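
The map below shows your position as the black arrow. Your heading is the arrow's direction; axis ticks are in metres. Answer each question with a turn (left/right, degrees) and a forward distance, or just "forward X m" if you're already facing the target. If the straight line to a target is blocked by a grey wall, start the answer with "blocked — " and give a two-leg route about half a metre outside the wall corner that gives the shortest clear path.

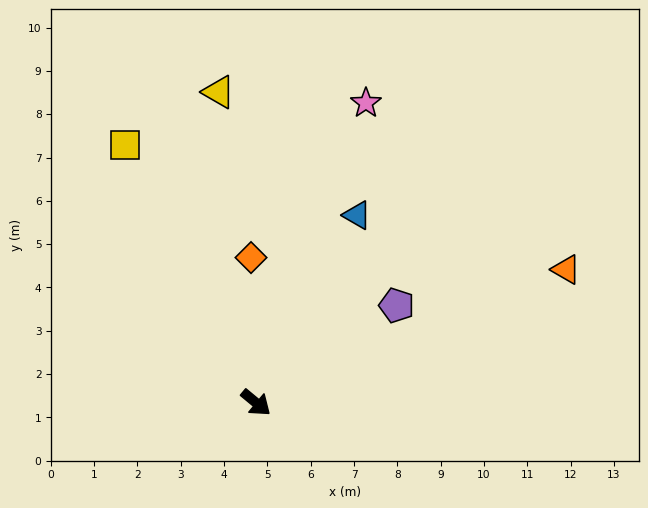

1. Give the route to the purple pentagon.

turn left 74°, forward 3.9 m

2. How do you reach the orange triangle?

turn left 63°, forward 7.8 m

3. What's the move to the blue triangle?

turn left 101°, forward 4.9 m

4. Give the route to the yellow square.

turn left 157°, forward 6.7 m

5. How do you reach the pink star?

turn left 109°, forward 7.4 m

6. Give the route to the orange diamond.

turn left 132°, forward 3.4 m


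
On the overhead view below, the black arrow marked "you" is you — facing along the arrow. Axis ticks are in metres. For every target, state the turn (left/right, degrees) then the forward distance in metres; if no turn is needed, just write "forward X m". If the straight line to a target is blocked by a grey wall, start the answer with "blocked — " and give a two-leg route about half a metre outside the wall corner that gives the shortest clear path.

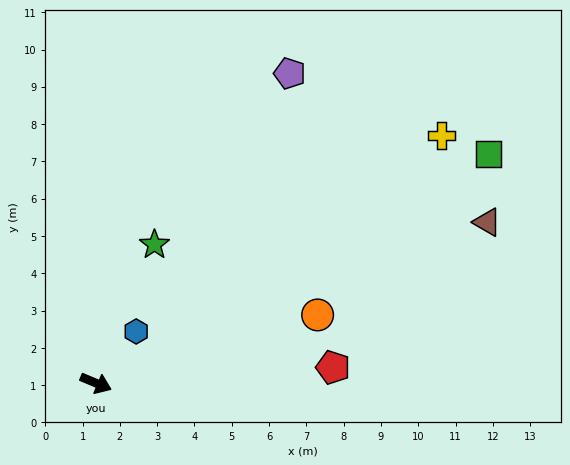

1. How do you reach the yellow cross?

turn left 58°, forward 11.4 m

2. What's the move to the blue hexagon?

turn left 75°, forward 1.8 m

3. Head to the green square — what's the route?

turn left 53°, forward 12.2 m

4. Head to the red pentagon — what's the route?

turn left 27°, forward 6.4 m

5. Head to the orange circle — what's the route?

turn left 40°, forward 6.2 m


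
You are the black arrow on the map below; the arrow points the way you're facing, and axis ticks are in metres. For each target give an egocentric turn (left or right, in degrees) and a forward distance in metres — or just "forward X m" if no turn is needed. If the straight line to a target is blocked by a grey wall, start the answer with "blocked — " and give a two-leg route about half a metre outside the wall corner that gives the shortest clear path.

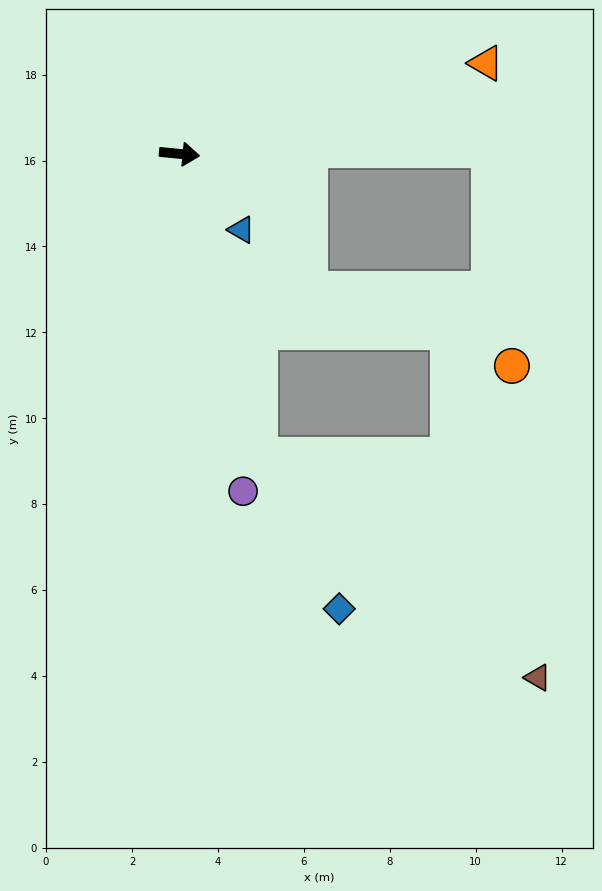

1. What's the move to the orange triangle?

turn left 22°, forward 7.4 m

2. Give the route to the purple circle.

turn right 74°, forward 8.0 m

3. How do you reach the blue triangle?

turn right 45°, forward 2.3 m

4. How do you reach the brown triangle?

blocked — turn right 69°, forward 7.3 m, then turn left 36°, forward 8.3 m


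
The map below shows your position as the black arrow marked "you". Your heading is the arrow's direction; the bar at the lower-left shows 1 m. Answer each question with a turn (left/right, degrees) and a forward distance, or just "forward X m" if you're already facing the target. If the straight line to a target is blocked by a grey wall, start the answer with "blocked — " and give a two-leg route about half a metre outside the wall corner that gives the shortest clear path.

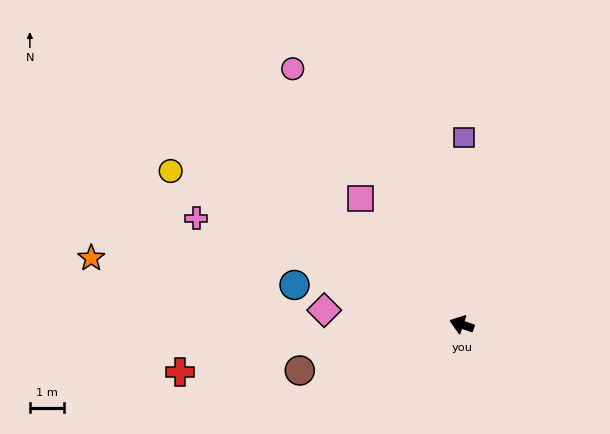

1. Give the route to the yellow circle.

turn right 9°, forward 9.5 m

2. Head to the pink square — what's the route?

turn right 32°, forward 4.7 m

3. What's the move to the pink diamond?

turn left 13°, forward 4.0 m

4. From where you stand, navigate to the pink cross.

turn right 3°, forward 8.3 m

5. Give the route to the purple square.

turn right 72°, forward 5.4 m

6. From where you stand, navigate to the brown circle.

turn left 35°, forward 4.9 m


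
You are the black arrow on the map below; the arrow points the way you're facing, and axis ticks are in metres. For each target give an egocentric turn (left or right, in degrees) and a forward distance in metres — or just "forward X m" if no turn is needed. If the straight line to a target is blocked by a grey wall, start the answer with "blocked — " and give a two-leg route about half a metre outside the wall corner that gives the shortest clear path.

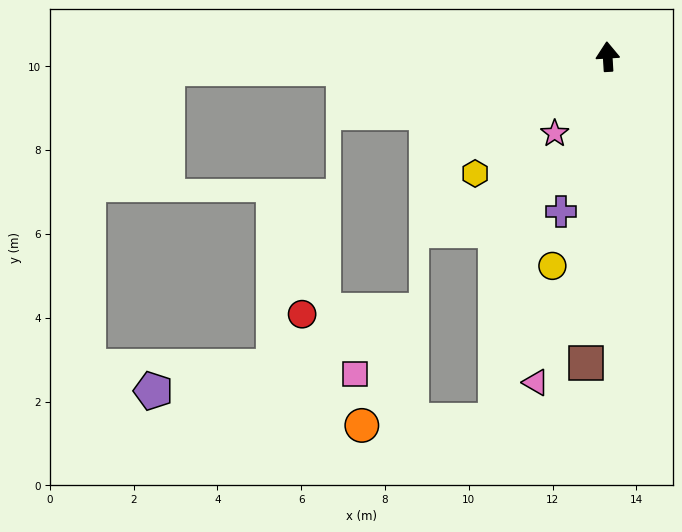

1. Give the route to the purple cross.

turn left 160°, forward 3.9 m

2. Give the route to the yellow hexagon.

turn left 128°, forward 4.2 m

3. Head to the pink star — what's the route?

turn left 142°, forward 2.2 m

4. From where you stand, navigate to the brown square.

turn left 173°, forward 7.3 m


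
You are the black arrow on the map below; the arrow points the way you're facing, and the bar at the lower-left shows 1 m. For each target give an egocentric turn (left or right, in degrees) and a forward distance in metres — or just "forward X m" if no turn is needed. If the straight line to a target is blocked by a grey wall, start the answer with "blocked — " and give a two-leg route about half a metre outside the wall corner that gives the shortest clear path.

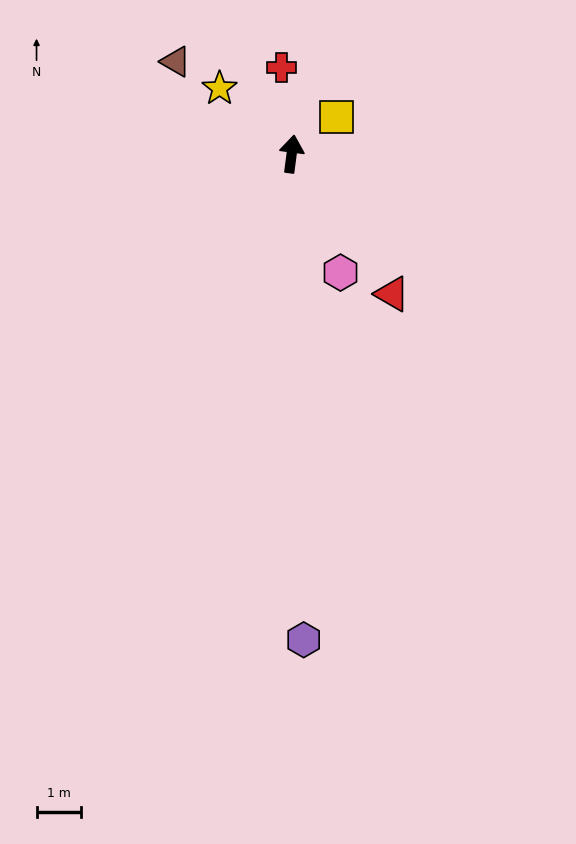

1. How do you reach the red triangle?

turn right 137°, forward 3.9 m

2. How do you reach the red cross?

turn left 14°, forward 2.0 m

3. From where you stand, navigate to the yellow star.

turn left 55°, forward 2.2 m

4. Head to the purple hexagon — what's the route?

turn right 171°, forward 10.9 m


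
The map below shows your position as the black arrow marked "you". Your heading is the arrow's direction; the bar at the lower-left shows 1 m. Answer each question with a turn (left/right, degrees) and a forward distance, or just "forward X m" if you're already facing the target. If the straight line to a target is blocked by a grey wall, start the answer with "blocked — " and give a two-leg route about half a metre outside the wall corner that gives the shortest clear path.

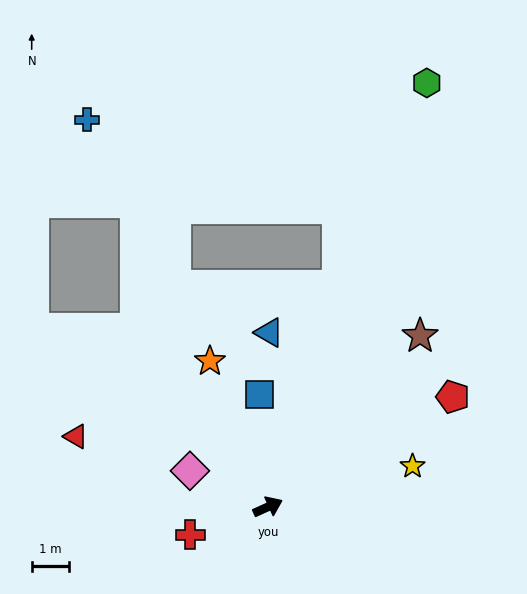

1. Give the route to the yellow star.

turn right 9°, forward 4.0 m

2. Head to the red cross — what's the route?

turn left 176°, forward 2.2 m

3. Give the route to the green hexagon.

turn left 45°, forward 12.2 m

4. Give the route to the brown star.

turn left 24°, forward 6.1 m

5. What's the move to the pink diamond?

turn left 131°, forward 2.3 m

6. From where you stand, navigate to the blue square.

turn left 70°, forward 3.0 m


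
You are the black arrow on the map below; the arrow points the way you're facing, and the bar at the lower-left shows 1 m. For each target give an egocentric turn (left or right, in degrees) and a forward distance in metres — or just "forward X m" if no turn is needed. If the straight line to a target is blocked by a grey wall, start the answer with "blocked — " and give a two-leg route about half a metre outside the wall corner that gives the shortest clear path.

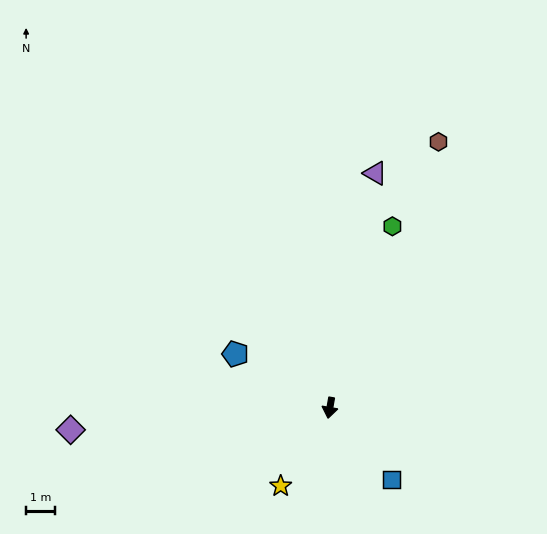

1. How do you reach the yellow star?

turn right 22°, forward 3.2 m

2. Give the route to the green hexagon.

turn left 171°, forward 6.7 m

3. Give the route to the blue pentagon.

turn right 110°, forward 3.8 m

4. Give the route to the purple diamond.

turn right 75°, forward 9.1 m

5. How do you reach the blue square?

turn left 50°, forward 3.3 m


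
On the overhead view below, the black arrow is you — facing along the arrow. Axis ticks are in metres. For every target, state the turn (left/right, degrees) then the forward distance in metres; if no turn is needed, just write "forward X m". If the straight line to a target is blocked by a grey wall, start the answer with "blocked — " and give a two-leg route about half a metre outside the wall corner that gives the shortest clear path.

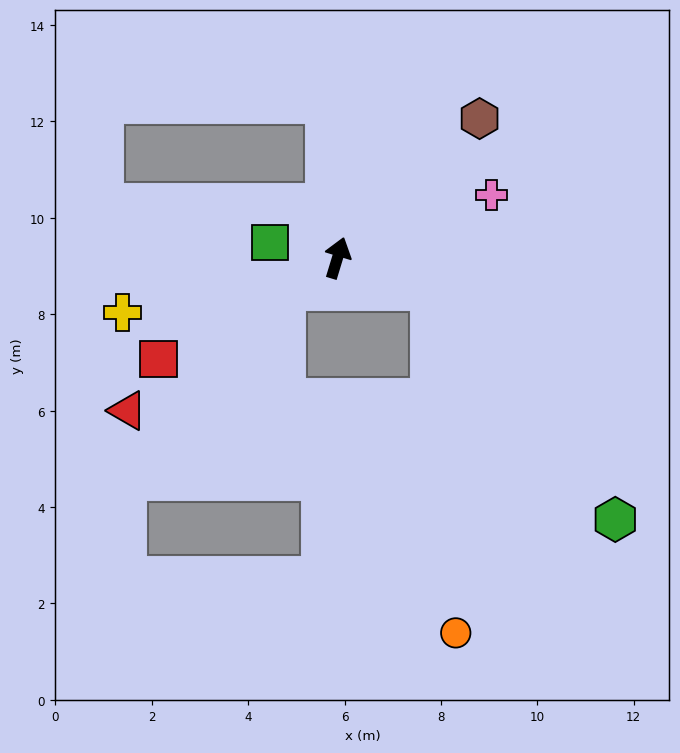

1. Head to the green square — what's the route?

turn left 94°, forward 1.4 m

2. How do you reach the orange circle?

blocked — turn right 92°, forward 2.1 m, then turn right 67°, forward 7.1 m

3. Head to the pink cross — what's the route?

turn right 51°, forward 3.5 m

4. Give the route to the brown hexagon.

turn right 29°, forward 4.1 m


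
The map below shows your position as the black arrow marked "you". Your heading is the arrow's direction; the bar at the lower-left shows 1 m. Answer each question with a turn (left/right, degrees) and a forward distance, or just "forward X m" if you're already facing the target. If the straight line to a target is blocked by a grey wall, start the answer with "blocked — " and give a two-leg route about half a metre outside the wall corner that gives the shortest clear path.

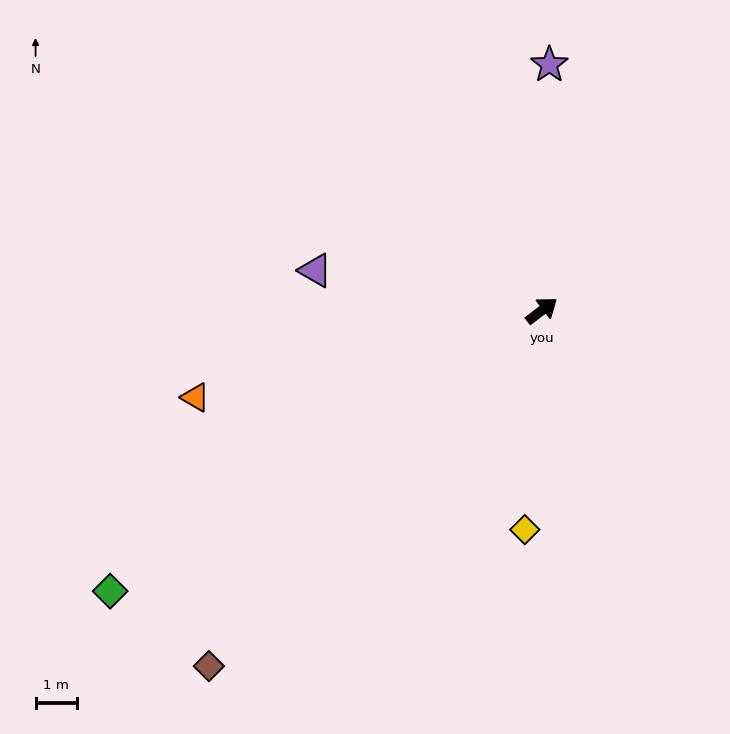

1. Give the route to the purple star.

turn left 51°, forward 5.9 m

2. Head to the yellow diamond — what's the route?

turn right 132°, forward 5.3 m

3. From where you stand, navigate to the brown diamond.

turn right 170°, forward 11.7 m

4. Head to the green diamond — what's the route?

turn left 176°, forward 12.4 m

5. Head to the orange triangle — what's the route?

turn left 157°, forward 8.6 m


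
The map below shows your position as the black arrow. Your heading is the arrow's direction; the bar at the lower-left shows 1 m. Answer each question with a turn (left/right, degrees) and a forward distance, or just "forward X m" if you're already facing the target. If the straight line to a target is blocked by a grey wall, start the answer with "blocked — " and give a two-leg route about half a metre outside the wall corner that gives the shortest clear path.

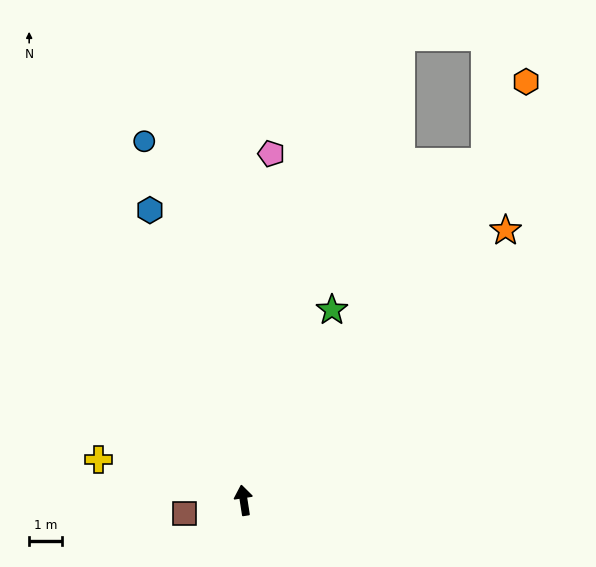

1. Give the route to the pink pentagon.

turn right 13°, forward 10.7 m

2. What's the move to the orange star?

turn right 53°, forward 11.6 m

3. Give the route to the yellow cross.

turn left 66°, forward 4.6 m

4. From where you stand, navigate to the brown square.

turn left 94°, forward 1.9 m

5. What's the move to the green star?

turn right 34°, forward 6.5 m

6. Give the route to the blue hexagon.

turn left 9°, forward 9.4 m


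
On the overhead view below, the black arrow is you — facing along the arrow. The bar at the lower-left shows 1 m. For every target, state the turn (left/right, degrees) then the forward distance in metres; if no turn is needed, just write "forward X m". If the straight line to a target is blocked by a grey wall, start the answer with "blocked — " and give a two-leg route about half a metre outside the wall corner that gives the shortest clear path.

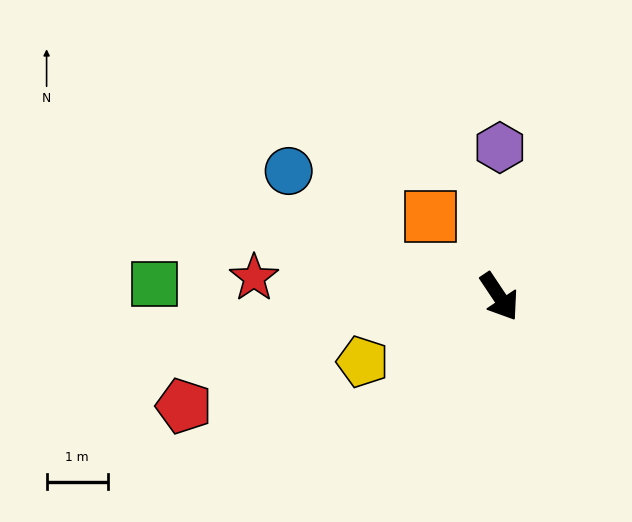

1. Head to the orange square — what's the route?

turn right 173°, forward 1.7 m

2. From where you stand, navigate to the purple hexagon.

turn left 146°, forward 2.4 m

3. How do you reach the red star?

turn right 128°, forward 4.0 m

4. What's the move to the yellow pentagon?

turn right 98°, forward 2.5 m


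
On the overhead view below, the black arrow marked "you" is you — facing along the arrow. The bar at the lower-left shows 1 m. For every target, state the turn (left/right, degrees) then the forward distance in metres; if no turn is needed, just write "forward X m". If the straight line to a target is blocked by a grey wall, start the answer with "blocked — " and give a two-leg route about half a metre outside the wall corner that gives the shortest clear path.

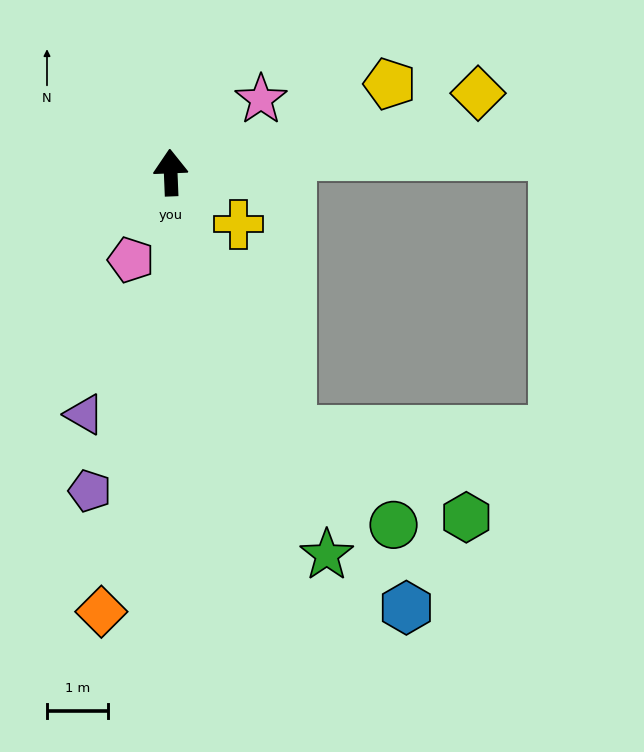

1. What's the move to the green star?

turn right 160°, forward 6.8 m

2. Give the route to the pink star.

turn right 53°, forward 1.9 m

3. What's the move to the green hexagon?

blocked — turn right 157°, forward 4.7 m, then turn left 39°, forward 3.2 m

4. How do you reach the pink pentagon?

turn left 153°, forward 1.6 m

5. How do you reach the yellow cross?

turn right 129°, forward 1.4 m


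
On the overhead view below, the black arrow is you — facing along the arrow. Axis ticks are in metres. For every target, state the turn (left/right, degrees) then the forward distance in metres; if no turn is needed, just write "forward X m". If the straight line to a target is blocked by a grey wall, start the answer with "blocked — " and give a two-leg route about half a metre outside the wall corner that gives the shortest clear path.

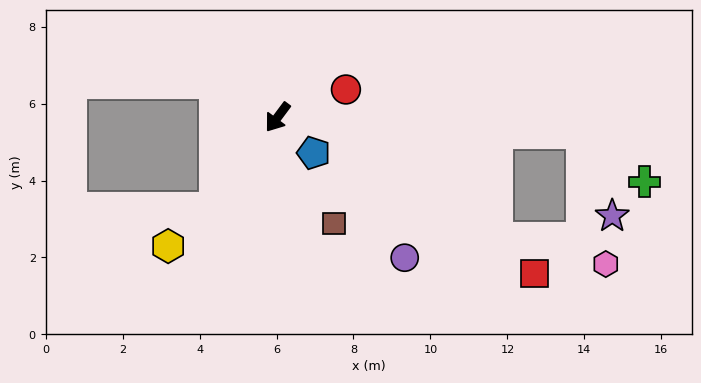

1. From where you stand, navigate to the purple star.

blocked — turn left 124°, forward 7.9 m, then turn right 68°, forward 2.3 m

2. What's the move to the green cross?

blocked — turn left 124°, forward 7.9 m, then turn right 36°, forward 2.1 m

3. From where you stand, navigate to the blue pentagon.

turn left 82°, forward 1.3 m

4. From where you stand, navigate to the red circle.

turn left 149°, forward 1.9 m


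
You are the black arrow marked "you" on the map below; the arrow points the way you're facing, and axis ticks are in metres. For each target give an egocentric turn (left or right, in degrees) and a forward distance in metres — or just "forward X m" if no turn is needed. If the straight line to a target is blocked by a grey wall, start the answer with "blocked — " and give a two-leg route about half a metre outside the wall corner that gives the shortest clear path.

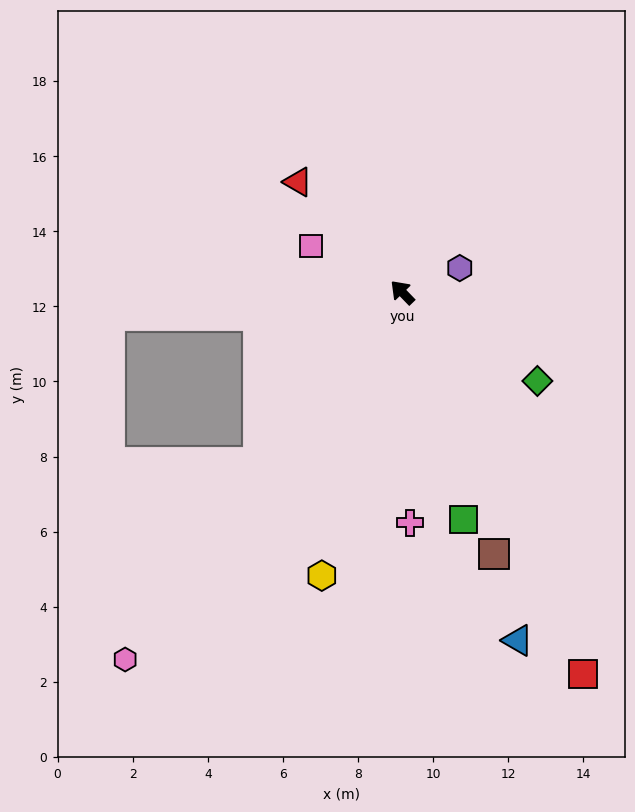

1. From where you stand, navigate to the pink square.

turn left 19°, forward 2.7 m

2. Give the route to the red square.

turn left 161°, forward 11.2 m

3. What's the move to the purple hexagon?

turn right 111°, forward 1.7 m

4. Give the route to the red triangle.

forward 4.0 m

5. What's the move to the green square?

turn left 151°, forward 6.3 m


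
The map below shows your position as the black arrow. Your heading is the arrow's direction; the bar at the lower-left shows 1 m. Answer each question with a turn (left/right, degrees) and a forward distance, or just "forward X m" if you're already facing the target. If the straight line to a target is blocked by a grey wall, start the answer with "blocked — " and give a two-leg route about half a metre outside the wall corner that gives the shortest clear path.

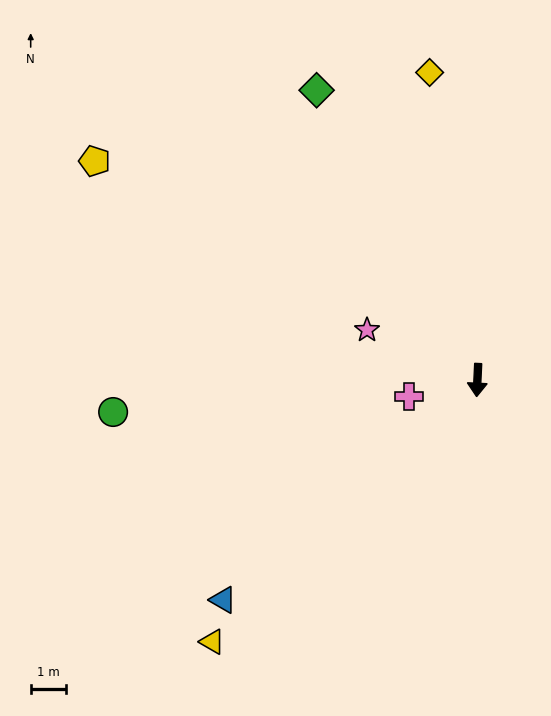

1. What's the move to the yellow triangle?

turn right 43°, forward 10.5 m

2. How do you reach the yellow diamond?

turn right 168°, forward 8.8 m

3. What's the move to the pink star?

turn right 112°, forward 3.4 m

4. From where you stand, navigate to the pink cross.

turn right 74°, forward 2.0 m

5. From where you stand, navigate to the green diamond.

turn right 148°, forward 9.4 m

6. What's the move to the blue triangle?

turn right 46°, forward 9.5 m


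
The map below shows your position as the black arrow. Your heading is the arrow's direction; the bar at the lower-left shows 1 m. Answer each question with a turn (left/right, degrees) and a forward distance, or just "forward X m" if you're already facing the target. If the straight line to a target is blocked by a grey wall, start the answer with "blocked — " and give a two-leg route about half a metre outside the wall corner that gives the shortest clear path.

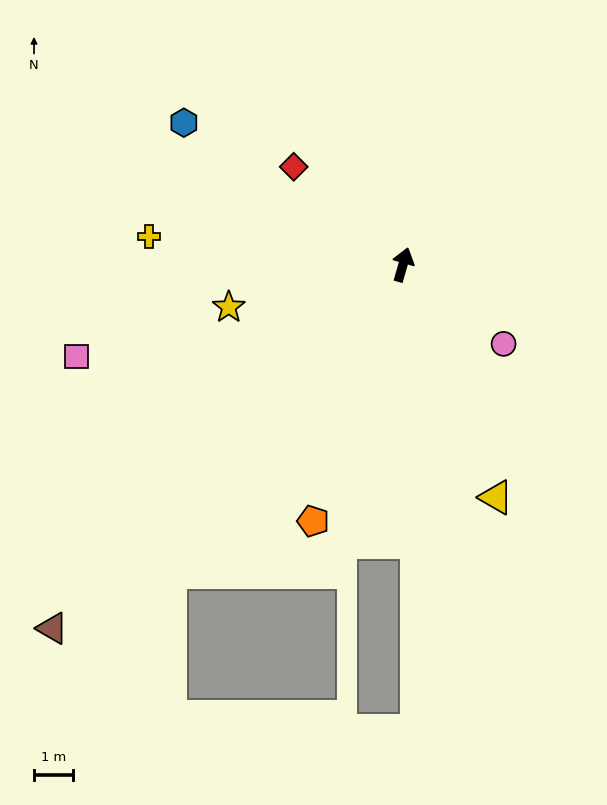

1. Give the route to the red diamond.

turn left 64°, forward 3.7 m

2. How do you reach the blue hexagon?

turn left 73°, forward 6.6 m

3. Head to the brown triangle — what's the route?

turn left 152°, forward 12.8 m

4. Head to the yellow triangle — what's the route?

turn right 142°, forward 6.4 m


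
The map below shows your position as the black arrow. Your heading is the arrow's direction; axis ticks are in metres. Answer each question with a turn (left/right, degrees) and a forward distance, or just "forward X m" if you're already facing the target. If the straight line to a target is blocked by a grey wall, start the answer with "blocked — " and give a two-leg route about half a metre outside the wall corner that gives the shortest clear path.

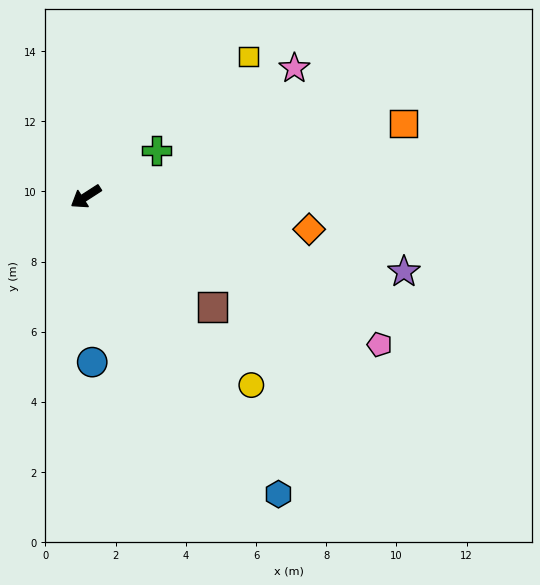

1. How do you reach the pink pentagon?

turn left 120°, forward 9.4 m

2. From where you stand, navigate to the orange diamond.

turn left 139°, forward 6.4 m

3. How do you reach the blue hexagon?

turn left 90°, forward 10.1 m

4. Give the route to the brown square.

turn left 106°, forward 4.8 m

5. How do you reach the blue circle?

turn left 59°, forward 4.7 m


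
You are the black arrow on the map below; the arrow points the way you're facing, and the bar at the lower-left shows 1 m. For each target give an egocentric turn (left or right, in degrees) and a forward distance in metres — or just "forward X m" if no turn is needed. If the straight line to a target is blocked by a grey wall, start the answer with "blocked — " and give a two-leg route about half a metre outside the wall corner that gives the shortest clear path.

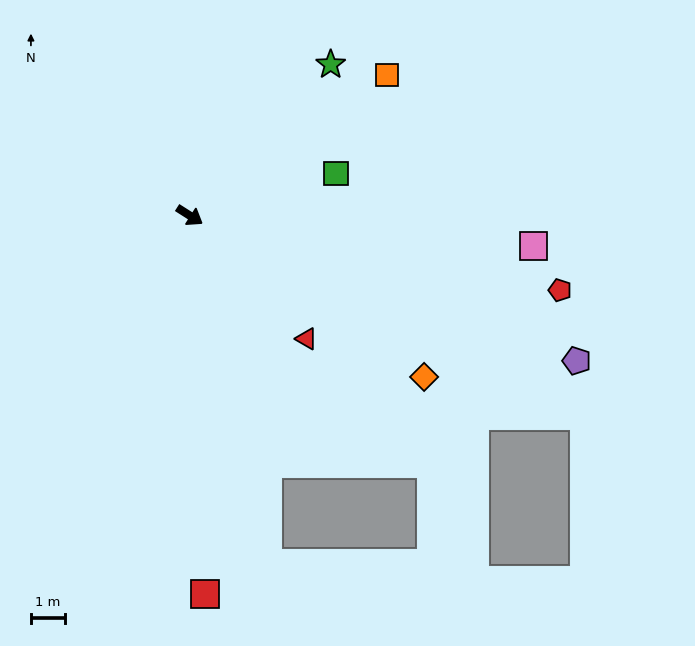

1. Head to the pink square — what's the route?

turn left 27°, forward 10.1 m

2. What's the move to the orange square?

turn left 68°, forward 7.1 m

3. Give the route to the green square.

turn left 48°, forward 4.5 m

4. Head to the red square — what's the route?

turn right 55°, forward 11.1 m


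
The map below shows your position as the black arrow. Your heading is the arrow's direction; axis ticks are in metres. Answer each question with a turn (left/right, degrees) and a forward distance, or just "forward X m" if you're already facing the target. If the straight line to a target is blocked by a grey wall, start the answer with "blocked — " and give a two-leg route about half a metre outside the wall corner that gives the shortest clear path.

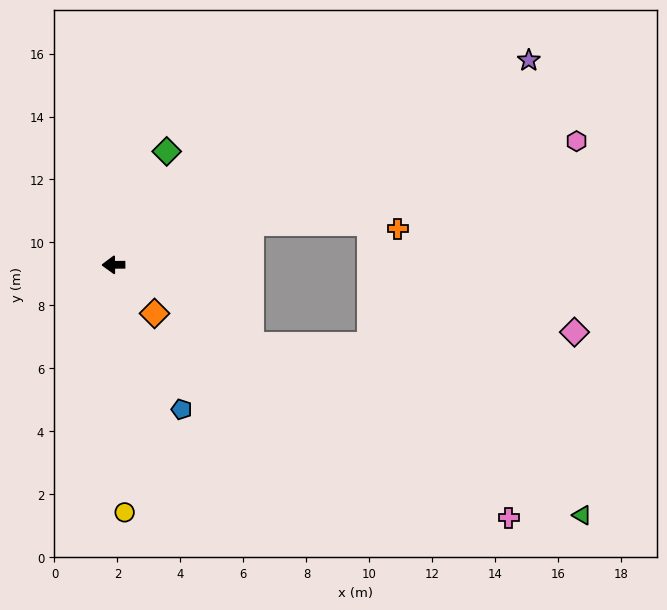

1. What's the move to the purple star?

turn right 154°, forward 14.7 m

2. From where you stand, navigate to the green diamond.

turn right 116°, forward 4.0 m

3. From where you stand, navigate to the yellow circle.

turn left 92°, forward 7.9 m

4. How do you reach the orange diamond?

turn left 130°, forward 2.0 m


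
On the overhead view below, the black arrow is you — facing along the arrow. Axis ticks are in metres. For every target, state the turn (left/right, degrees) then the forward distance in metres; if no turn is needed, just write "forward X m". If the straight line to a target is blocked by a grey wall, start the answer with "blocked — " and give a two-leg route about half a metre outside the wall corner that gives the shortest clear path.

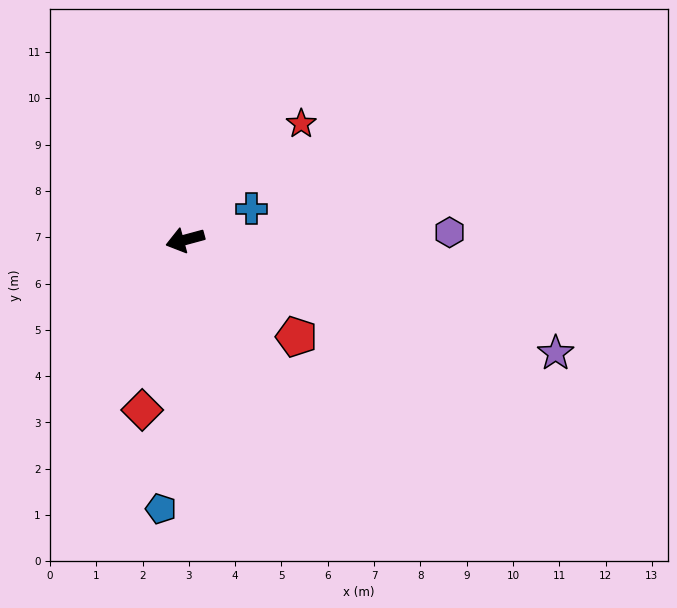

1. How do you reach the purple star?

turn left 148°, forward 8.4 m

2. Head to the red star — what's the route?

turn right 150°, forward 3.5 m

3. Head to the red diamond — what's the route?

turn left 61°, forward 3.8 m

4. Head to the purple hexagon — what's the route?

turn left 166°, forward 5.7 m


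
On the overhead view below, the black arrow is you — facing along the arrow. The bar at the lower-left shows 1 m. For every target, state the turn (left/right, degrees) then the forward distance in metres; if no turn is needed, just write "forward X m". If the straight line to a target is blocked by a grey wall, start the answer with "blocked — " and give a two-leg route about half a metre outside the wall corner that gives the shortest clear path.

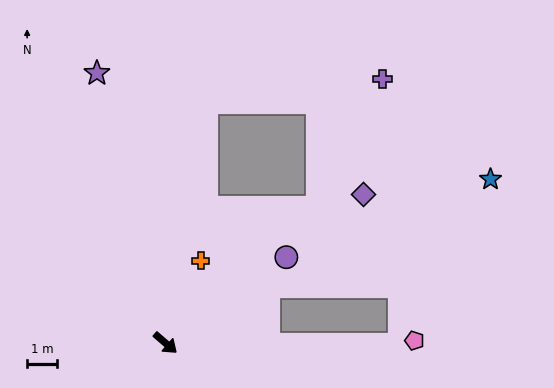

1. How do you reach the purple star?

turn left 145°, forward 9.4 m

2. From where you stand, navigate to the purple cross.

blocked — turn left 121°, forward 8.2 m, then turn right 73°, forward 6.0 m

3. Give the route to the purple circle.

turn left 76°, forward 5.0 m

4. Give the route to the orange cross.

turn left 108°, forward 3.0 m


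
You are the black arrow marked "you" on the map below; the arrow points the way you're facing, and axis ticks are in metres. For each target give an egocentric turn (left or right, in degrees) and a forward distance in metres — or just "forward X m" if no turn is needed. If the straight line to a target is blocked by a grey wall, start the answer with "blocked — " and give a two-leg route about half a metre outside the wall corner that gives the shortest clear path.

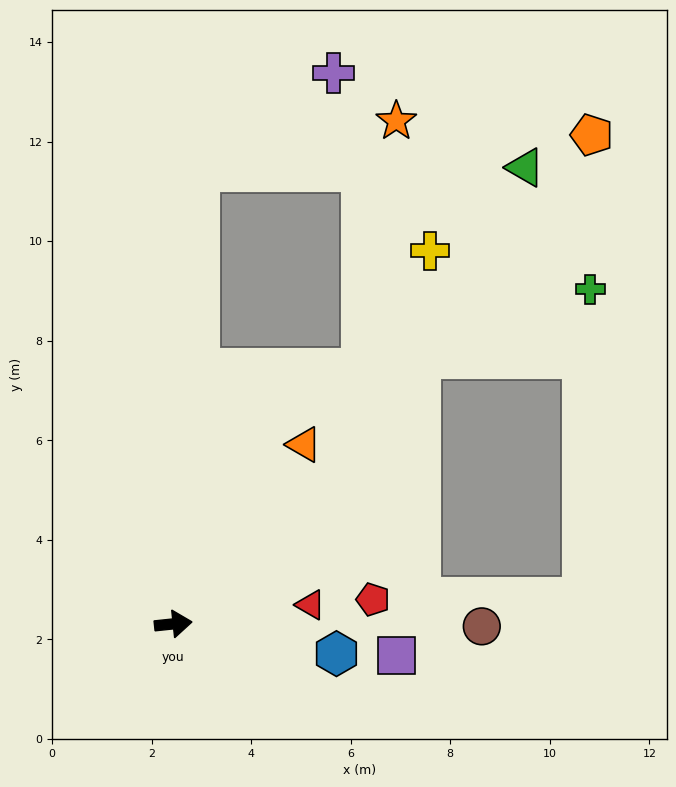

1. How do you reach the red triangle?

forward 2.8 m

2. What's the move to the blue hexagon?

turn right 16°, forward 3.3 m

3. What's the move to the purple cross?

blocked — turn left 81°, forward 9.1 m, then turn right 51°, forward 3.3 m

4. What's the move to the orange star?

blocked — turn left 81°, forward 9.1 m, then turn right 73°, forward 4.1 m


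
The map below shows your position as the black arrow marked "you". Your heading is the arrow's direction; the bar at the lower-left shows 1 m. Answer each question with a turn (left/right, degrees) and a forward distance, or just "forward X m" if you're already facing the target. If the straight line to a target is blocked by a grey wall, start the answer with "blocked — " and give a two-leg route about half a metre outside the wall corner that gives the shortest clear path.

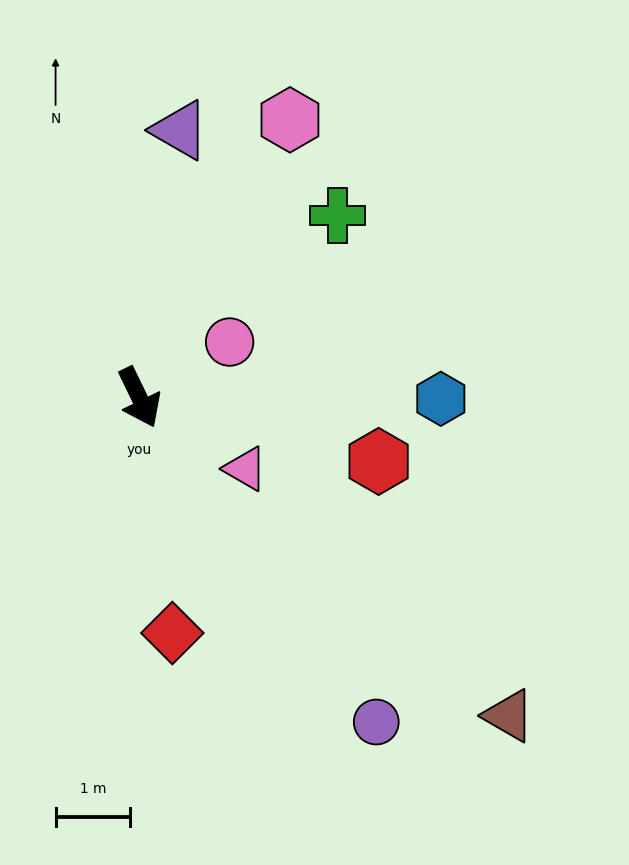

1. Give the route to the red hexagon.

turn left 49°, forward 3.3 m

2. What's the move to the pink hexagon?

turn left 126°, forward 4.2 m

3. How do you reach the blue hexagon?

turn left 64°, forward 4.1 m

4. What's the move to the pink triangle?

turn left 30°, forward 1.7 m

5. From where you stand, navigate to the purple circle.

turn left 10°, forward 5.4 m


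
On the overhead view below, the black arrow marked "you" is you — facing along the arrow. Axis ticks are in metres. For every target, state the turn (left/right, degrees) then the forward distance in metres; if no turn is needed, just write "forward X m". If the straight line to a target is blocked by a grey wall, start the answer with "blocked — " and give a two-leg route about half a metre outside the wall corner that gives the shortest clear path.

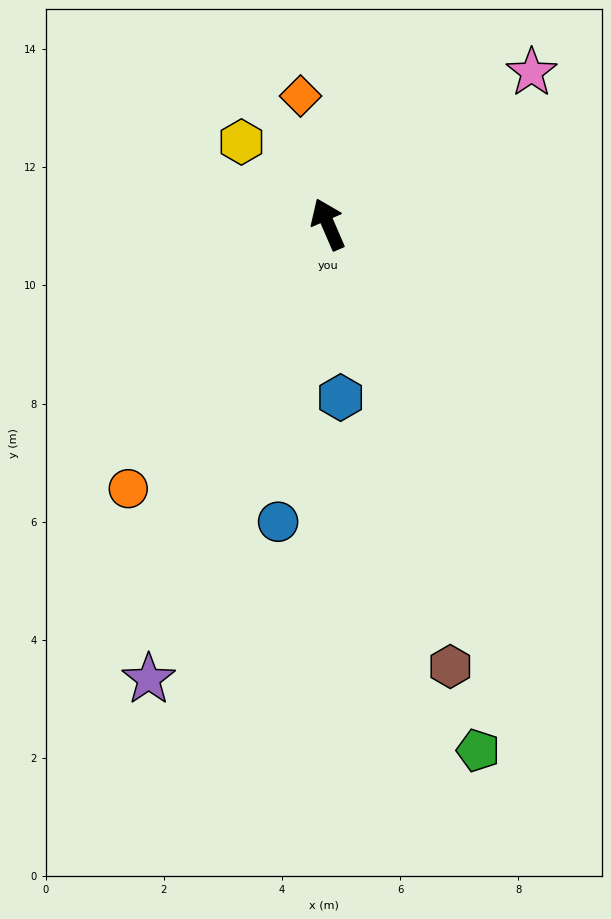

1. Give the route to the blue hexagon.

turn left 161°, forward 2.9 m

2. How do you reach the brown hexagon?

turn left 172°, forward 7.8 m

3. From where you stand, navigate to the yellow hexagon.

turn left 23°, forward 2.0 m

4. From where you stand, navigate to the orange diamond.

turn right 11°, forward 2.2 m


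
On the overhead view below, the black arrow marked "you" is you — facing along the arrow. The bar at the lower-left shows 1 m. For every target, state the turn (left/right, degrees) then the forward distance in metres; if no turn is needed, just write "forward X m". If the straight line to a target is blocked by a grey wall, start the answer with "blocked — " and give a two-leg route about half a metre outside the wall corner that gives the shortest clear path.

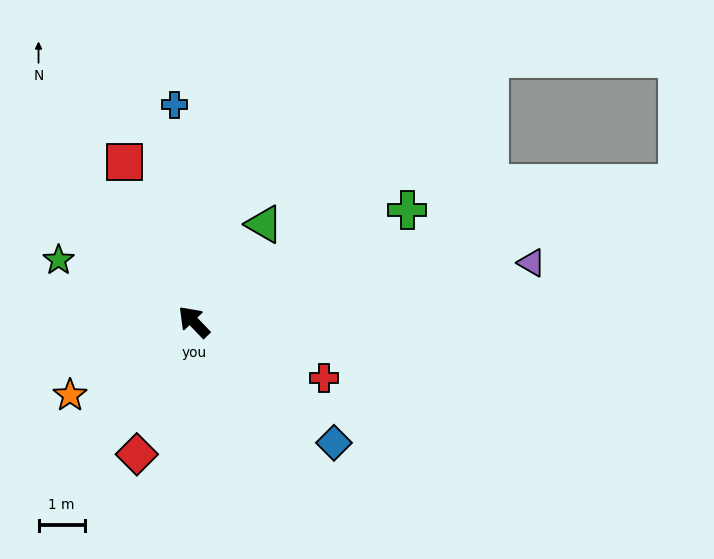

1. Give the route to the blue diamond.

turn right 175°, forward 4.0 m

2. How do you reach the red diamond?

turn left 113°, forward 3.1 m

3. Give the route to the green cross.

turn right 106°, forward 5.2 m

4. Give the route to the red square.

turn right 20°, forward 3.8 m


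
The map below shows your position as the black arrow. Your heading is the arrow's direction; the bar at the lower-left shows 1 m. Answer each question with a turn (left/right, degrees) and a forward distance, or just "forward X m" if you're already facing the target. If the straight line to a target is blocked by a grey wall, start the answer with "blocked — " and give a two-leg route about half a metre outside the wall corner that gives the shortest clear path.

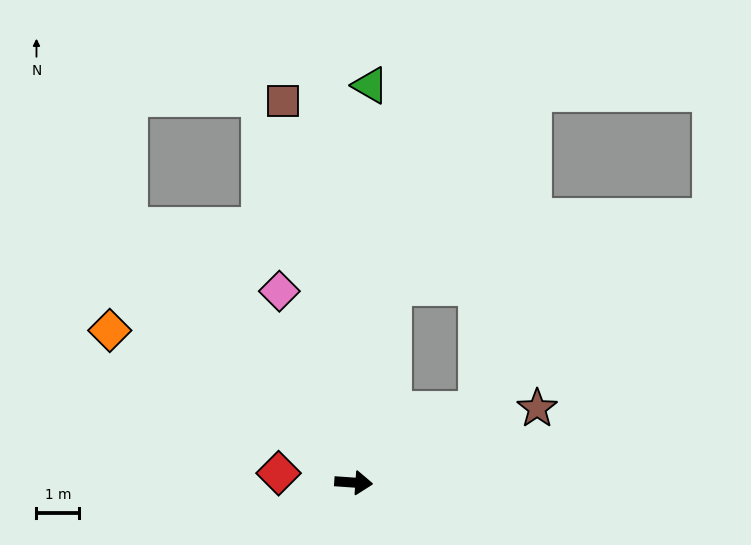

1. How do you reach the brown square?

turn left 104°, forward 9.1 m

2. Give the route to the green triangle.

turn left 92°, forward 9.3 m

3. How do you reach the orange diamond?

turn left 152°, forward 6.7 m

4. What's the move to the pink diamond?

turn left 115°, forward 4.8 m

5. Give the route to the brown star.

turn left 26°, forward 4.6 m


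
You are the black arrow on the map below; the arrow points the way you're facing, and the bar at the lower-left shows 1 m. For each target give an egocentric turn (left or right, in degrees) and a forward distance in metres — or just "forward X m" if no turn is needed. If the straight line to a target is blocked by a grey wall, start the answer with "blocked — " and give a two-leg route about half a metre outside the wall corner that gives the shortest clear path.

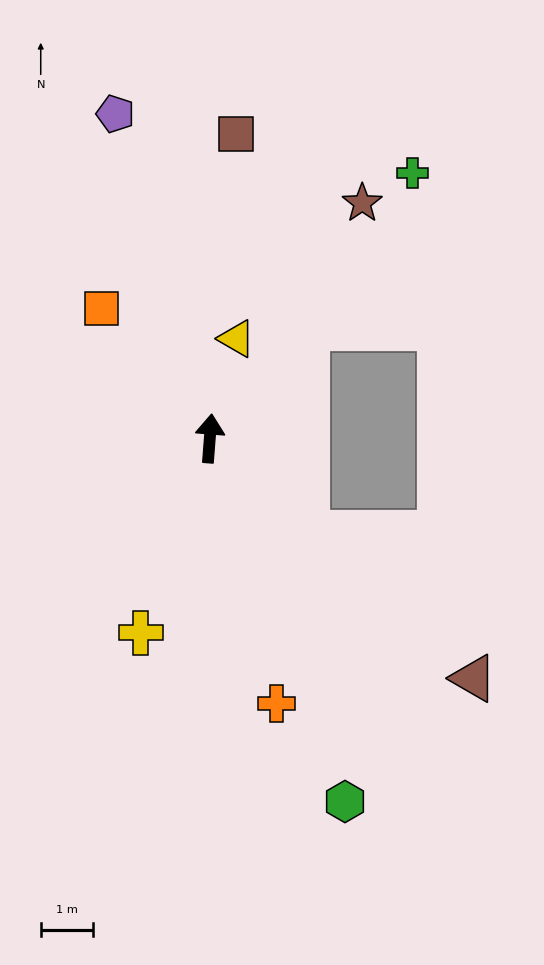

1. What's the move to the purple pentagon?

turn left 21°, forward 6.4 m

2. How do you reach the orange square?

turn left 44°, forward 3.2 m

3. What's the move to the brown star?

turn right 29°, forward 5.3 m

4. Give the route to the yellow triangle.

turn right 11°, forward 2.0 m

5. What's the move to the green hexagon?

turn right 155°, forward 7.4 m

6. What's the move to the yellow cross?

turn left 165°, forward 3.9 m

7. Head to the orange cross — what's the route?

turn right 161°, forward 5.2 m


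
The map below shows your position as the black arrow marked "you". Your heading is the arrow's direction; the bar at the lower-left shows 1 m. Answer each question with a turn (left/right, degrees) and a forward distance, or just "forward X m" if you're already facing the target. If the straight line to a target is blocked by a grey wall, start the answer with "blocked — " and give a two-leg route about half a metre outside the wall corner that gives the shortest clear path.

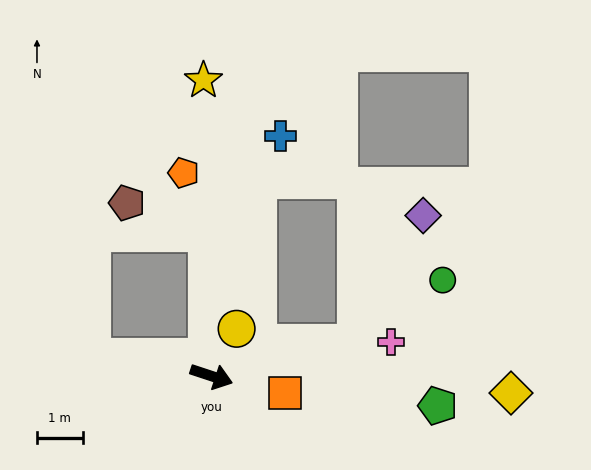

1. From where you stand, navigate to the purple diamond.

blocked — turn left 31°, forward 3.2 m, then turn left 50°, forward 3.2 m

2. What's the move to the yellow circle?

turn left 80°, forward 1.2 m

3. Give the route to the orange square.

turn left 5°, forward 1.6 m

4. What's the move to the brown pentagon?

blocked — turn left 110°, forward 3.1 m, then turn left 68°, forward 1.9 m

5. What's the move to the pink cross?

turn left 29°, forward 4.0 m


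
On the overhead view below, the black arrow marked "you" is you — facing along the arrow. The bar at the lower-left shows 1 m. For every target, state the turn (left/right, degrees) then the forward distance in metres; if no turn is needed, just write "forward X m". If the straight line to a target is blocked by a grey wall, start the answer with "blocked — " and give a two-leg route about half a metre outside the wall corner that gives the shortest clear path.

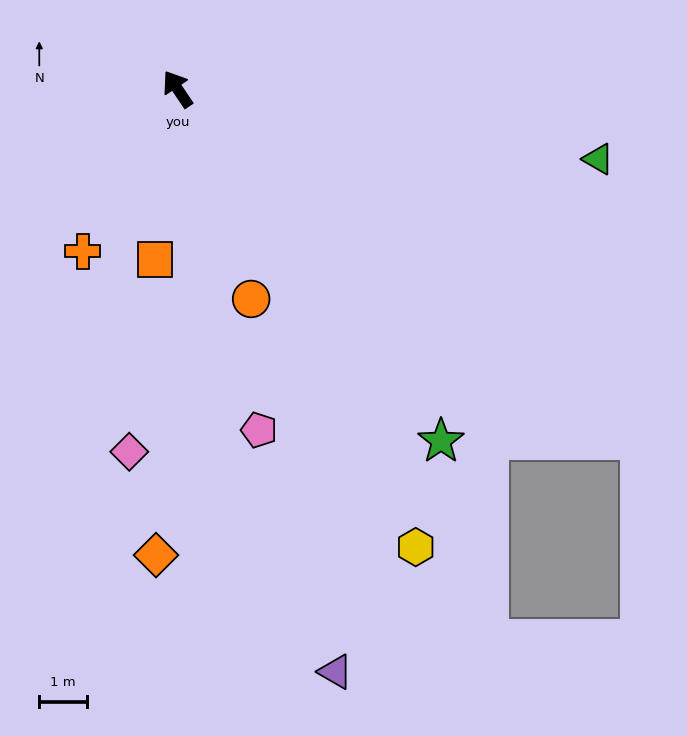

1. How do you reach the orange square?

turn left 139°, forward 3.6 m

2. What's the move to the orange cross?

turn left 116°, forward 3.9 m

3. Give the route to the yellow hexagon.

turn left 174°, forward 10.8 m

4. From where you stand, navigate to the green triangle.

turn right 133°, forward 8.9 m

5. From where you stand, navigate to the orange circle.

turn left 165°, forward 4.6 m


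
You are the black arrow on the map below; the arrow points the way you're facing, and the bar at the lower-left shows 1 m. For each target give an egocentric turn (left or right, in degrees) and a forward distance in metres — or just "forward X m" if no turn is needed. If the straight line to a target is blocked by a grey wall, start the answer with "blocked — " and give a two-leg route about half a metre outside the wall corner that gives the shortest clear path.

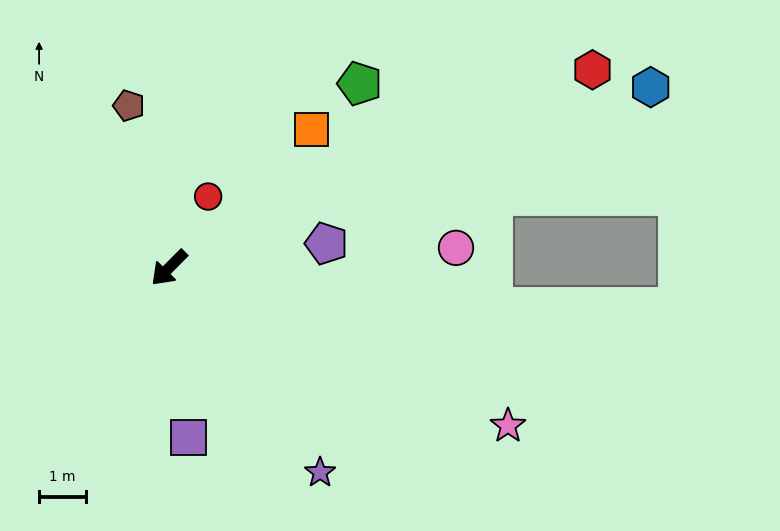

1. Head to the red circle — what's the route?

turn right 164°, forward 1.7 m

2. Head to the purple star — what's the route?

turn left 81°, forward 5.4 m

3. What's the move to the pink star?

turn left 110°, forward 7.9 m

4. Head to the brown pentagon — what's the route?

turn right 121°, forward 3.6 m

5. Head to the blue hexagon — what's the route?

turn left 155°, forward 10.9 m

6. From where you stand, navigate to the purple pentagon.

turn left 144°, forward 3.4 m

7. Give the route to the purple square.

turn left 51°, forward 3.6 m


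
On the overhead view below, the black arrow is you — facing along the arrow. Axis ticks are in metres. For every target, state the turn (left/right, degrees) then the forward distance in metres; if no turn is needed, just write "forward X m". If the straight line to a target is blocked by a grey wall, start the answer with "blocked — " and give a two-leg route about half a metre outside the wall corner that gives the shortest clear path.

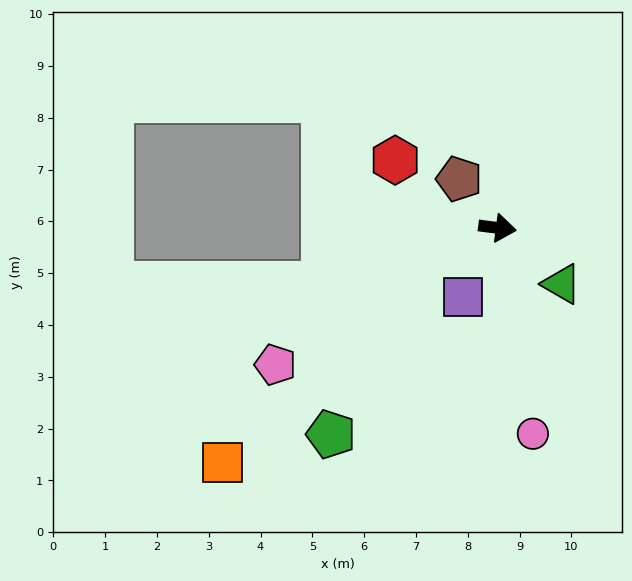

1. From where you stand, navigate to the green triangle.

turn right 34°, forward 1.6 m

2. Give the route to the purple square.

turn right 109°, forward 1.5 m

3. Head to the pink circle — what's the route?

turn right 73°, forward 4.0 m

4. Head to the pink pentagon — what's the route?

turn right 141°, forward 5.0 m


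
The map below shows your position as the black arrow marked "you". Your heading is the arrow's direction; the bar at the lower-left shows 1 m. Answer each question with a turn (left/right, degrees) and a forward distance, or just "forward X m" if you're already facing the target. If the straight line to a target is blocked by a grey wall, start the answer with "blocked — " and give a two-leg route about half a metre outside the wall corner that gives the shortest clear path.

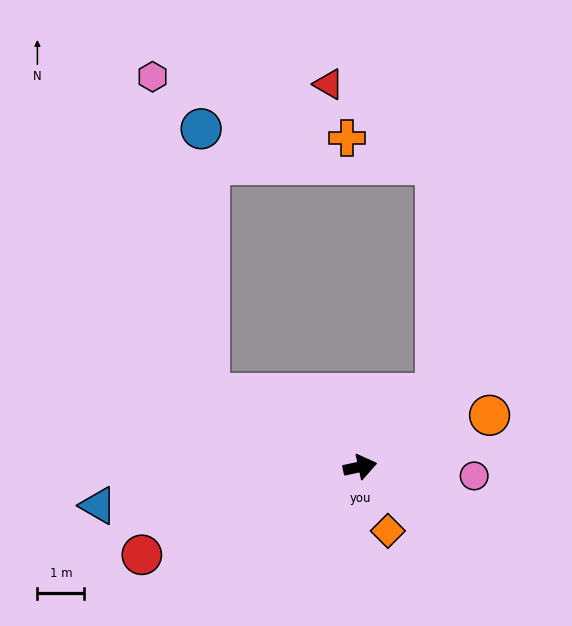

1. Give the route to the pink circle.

turn right 17°, forward 2.4 m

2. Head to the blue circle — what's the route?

blocked — turn left 142°, forward 3.6 m, then turn right 62°, forward 5.6 m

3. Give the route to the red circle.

turn right 170°, forward 5.0 m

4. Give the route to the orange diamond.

turn right 79°, forward 1.5 m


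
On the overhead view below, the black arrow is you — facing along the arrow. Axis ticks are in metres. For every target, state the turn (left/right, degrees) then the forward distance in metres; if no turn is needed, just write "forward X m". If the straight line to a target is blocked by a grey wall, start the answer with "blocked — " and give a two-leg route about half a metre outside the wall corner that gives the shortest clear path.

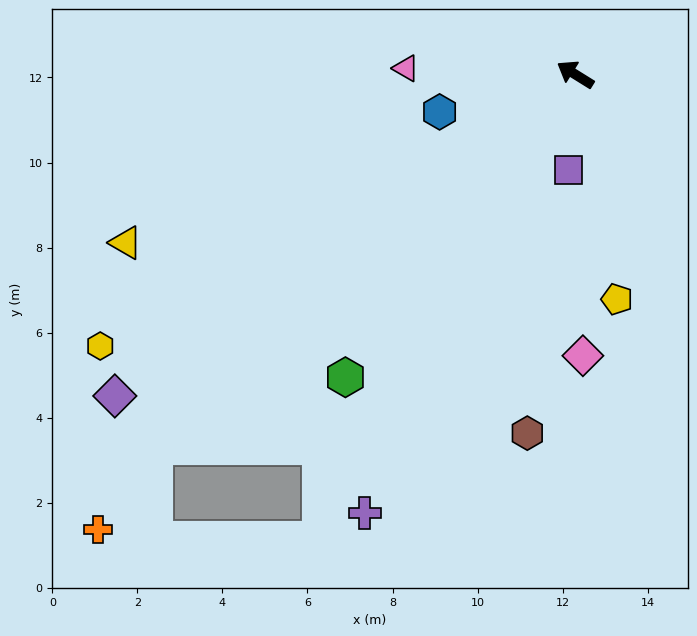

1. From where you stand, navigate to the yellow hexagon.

turn left 62°, forward 12.9 m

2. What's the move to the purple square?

turn left 118°, forward 2.3 m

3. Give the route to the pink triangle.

turn left 30°, forward 4.0 m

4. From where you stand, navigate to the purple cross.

turn left 96°, forward 11.4 m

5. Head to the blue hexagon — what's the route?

turn left 47°, forward 3.3 m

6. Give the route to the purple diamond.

turn left 67°, forward 13.2 m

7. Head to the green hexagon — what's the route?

turn left 85°, forward 8.9 m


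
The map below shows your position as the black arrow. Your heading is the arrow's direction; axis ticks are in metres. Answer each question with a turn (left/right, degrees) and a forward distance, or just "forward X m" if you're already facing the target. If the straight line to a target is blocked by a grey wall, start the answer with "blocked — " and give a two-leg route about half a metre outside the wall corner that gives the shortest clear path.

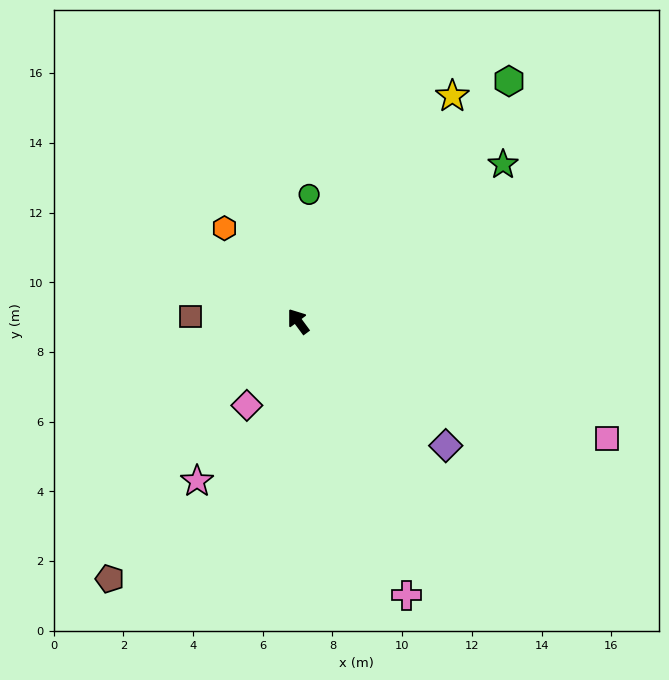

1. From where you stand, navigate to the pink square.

turn right 147°, forward 9.5 m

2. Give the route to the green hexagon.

turn right 78°, forward 9.2 m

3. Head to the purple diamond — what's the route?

turn right 167°, forward 5.5 m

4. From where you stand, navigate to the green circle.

turn right 41°, forward 3.7 m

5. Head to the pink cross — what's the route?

turn left 165°, forward 8.5 m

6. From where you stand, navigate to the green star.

turn right 89°, forward 7.4 m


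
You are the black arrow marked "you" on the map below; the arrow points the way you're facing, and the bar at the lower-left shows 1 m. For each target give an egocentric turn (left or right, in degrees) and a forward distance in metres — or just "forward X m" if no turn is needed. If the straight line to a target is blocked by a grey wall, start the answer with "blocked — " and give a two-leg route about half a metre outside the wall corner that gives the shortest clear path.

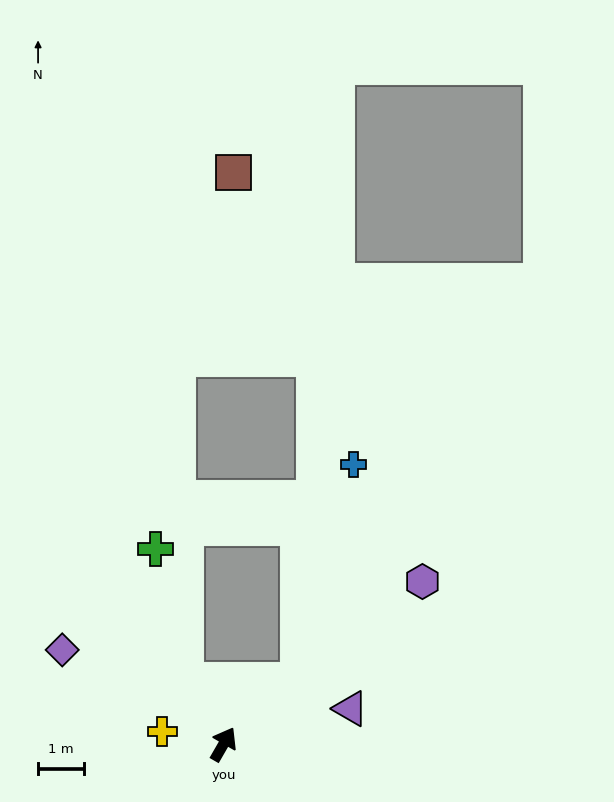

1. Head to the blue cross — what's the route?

blocked — turn right 21°, forward 2.1 m, then turn left 37°, forward 4.9 m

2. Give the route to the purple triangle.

turn right 44°, forward 2.9 m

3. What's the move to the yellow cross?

turn left 108°, forward 1.4 m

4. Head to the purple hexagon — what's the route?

turn right 21°, forward 5.6 m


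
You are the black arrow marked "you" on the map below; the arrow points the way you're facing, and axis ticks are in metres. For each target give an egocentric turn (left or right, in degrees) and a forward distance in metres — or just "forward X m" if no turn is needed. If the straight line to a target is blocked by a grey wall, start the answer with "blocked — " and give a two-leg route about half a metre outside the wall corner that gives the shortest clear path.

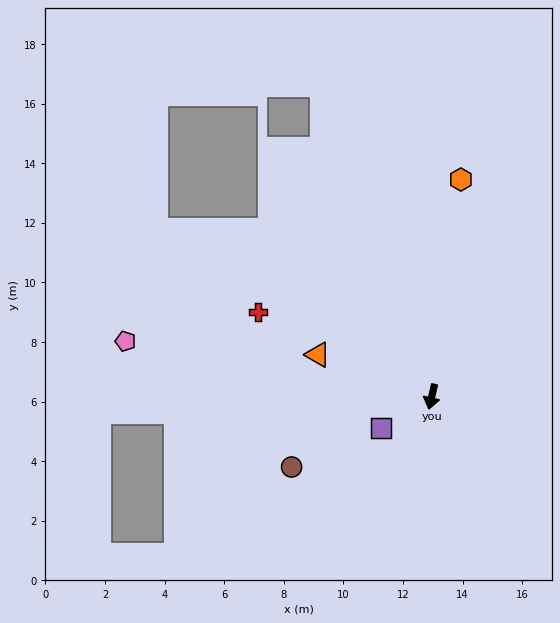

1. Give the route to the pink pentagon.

turn right 87°, forward 10.4 m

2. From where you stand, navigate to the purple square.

turn right 45°, forward 2.0 m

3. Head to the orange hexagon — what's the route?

turn right 175°, forward 7.4 m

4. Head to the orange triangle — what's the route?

turn right 97°, forward 4.1 m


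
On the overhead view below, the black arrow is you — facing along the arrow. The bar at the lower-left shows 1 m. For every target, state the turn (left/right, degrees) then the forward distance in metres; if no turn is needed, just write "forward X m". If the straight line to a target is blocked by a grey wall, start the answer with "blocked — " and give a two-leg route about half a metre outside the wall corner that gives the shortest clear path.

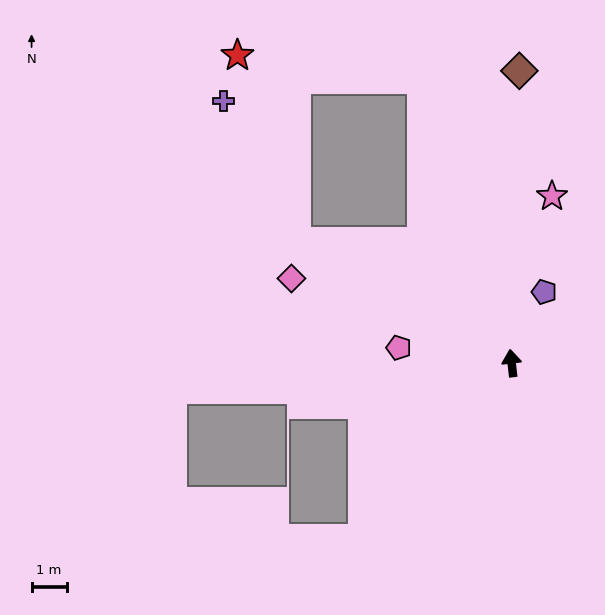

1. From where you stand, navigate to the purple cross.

blocked — turn left 54°, forward 7.0 m, then turn right 33°, forward 4.5 m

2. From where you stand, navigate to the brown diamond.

turn right 8°, forward 8.3 m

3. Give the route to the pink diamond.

turn left 62°, forward 6.7 m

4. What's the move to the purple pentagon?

turn right 31°, forward 2.2 m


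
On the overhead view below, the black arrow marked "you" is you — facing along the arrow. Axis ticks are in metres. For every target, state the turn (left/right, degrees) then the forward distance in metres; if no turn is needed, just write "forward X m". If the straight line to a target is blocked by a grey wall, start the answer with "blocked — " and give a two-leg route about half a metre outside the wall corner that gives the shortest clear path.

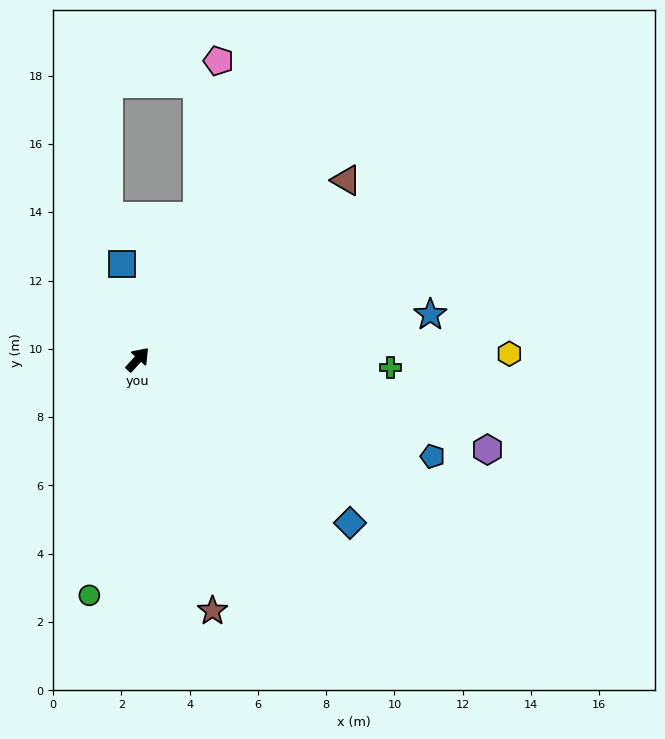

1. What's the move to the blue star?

turn right 39°, forward 8.7 m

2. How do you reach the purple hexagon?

turn right 62°, forward 10.6 m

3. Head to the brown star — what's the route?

turn right 121°, forward 7.7 m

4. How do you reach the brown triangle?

turn right 7°, forward 8.1 m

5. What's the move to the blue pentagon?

turn right 66°, forward 9.1 m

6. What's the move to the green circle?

turn right 149°, forward 7.1 m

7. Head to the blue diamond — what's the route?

turn right 85°, forward 7.8 m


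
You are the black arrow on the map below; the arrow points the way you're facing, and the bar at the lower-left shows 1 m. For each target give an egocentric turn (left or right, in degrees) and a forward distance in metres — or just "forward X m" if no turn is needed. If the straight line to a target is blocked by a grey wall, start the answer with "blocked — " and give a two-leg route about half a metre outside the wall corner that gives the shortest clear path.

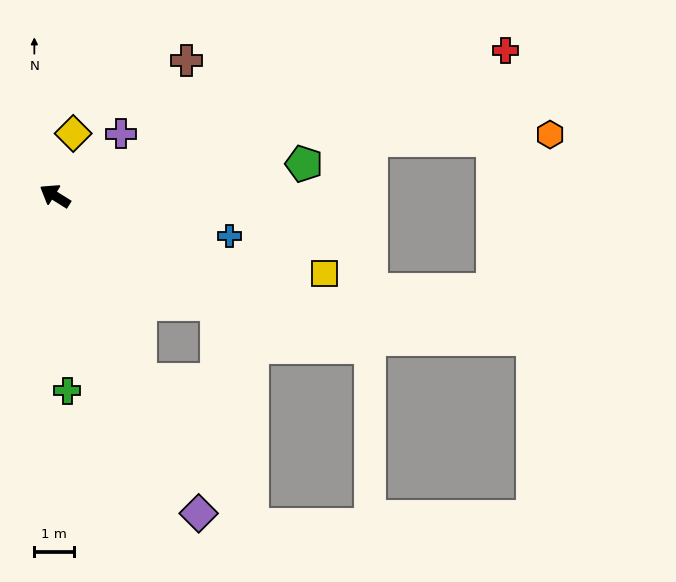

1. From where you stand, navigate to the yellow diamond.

turn right 74°, forward 1.7 m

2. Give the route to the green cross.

turn left 126°, forward 5.0 m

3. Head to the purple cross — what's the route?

turn right 105°, forward 2.3 m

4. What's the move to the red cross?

turn right 130°, forward 12.0 m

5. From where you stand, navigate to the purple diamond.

turn left 146°, forward 8.8 m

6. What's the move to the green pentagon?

turn right 141°, forward 6.4 m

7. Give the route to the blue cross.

turn right 161°, forward 4.5 m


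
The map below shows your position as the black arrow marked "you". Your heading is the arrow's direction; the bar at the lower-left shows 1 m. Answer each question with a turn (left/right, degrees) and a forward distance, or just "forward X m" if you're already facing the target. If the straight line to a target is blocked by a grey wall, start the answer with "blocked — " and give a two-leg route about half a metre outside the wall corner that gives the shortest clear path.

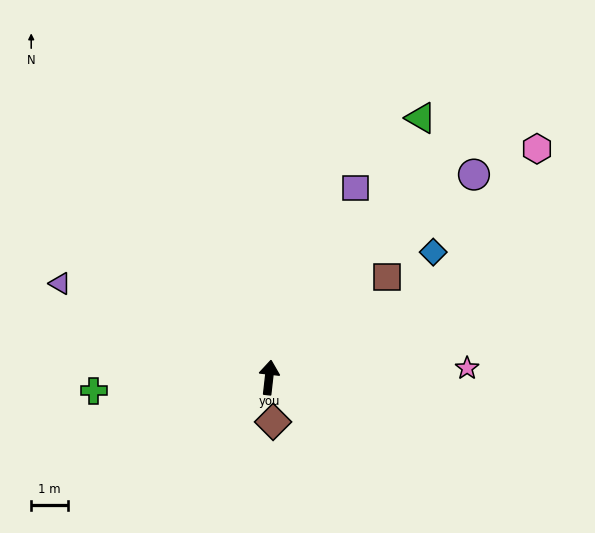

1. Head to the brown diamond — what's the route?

turn right 168°, forward 1.2 m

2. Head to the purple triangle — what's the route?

turn left 72°, forward 6.3 m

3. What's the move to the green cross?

turn left 101°, forward 4.8 m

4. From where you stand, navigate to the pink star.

turn right 81°, forward 5.4 m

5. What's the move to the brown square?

turn right 43°, forward 4.2 m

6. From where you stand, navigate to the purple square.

turn right 18°, forward 5.7 m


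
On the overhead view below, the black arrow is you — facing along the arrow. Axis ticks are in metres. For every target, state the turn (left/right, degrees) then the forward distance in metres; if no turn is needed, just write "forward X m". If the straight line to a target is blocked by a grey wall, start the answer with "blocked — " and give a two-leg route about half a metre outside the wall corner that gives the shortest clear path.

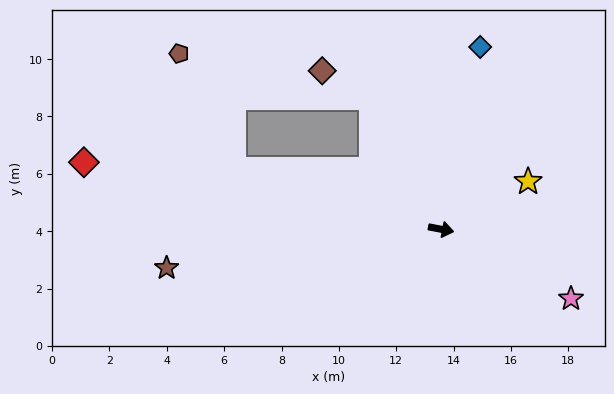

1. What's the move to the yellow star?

turn left 39°, forward 3.5 m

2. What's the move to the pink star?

turn right 17°, forward 5.1 m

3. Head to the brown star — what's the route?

turn right 161°, forward 9.7 m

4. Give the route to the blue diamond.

turn left 89°, forward 6.5 m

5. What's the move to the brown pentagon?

blocked — turn left 174°, forward 7.5 m, then turn right 48°, forward 4.5 m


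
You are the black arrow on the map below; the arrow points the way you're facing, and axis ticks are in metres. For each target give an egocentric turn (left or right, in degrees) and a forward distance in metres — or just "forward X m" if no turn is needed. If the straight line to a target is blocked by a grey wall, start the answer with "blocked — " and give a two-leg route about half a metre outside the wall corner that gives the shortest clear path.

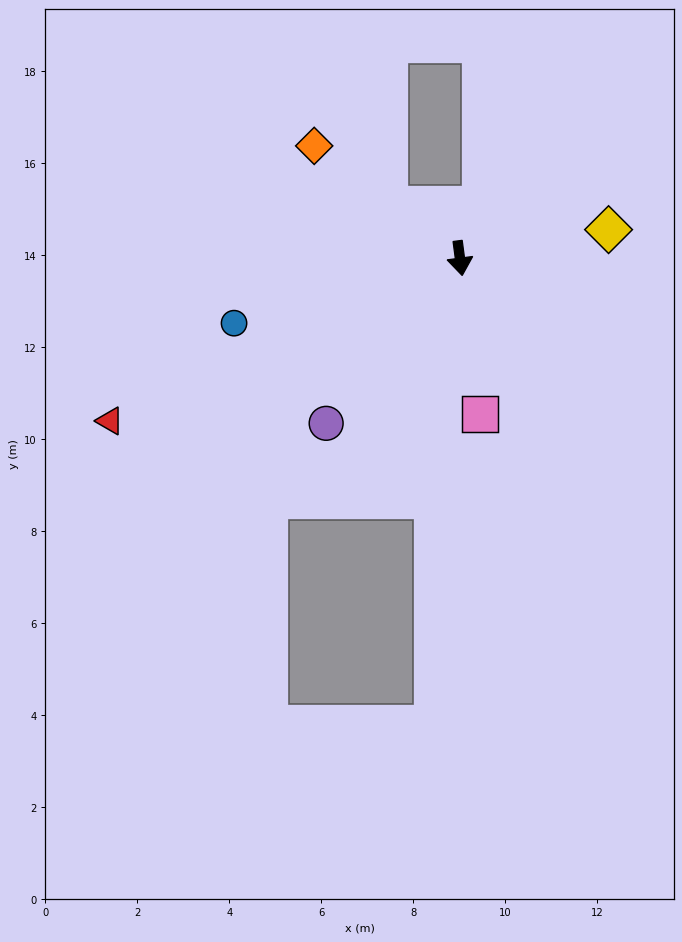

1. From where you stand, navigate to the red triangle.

turn right 73°, forward 8.4 m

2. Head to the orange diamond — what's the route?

turn right 135°, forward 4.0 m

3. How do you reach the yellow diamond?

turn left 93°, forward 3.3 m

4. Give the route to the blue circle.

turn right 81°, forward 5.1 m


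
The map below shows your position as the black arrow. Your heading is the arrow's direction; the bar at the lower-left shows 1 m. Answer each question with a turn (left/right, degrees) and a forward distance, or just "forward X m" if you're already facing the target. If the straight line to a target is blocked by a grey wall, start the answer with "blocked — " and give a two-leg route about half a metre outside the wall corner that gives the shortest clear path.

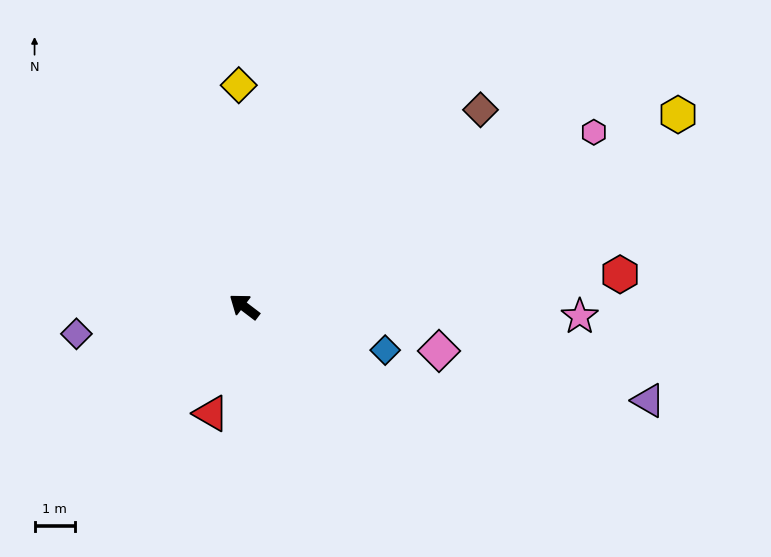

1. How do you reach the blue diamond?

turn right 160°, forward 3.6 m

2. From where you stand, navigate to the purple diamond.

turn left 46°, forward 4.2 m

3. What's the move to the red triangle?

turn left 110°, forward 2.8 m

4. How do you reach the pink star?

turn right 144°, forward 8.3 m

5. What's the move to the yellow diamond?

turn right 51°, forward 5.5 m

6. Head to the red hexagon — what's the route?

turn right 138°, forward 9.3 m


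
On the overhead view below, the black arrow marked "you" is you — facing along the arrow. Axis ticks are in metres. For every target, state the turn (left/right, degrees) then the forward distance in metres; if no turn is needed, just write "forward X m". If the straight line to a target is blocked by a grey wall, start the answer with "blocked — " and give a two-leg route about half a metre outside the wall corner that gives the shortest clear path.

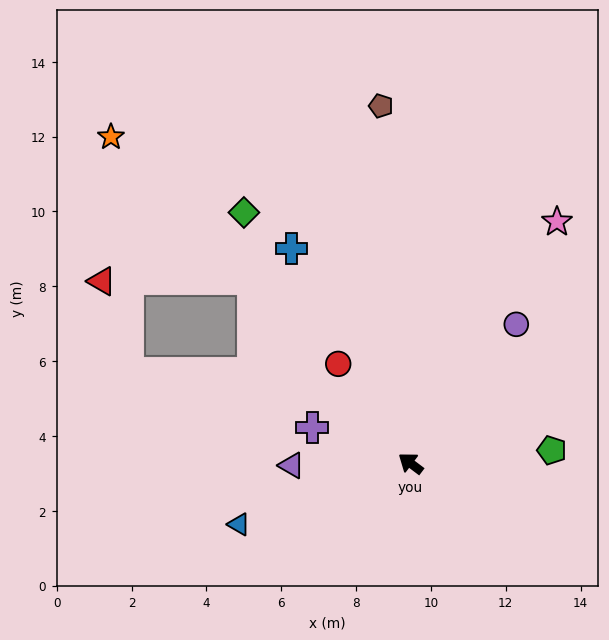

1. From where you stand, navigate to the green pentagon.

turn right 138°, forward 3.8 m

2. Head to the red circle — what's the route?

turn right 17°, forward 3.3 m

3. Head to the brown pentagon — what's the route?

turn right 48°, forward 9.6 m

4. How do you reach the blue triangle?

turn left 57°, forward 4.9 m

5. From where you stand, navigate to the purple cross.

turn left 17°, forward 2.8 m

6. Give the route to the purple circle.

turn right 90°, forward 4.7 m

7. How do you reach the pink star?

turn right 84°, forward 7.5 m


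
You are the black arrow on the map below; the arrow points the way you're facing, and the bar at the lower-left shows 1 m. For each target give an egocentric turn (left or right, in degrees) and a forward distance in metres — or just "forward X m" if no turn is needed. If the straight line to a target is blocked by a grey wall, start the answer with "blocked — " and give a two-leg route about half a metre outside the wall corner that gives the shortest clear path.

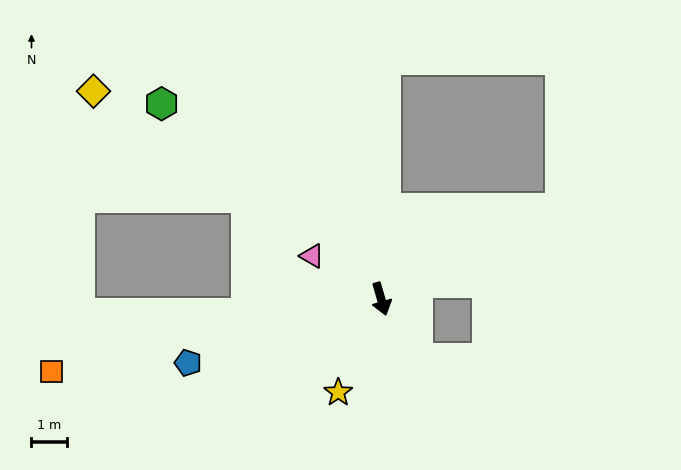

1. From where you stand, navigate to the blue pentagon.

turn right 88°, forward 5.7 m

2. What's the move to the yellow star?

turn right 41°, forward 2.9 m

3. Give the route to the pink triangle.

turn right 138°, forward 2.3 m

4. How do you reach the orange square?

turn right 94°, forward 9.5 m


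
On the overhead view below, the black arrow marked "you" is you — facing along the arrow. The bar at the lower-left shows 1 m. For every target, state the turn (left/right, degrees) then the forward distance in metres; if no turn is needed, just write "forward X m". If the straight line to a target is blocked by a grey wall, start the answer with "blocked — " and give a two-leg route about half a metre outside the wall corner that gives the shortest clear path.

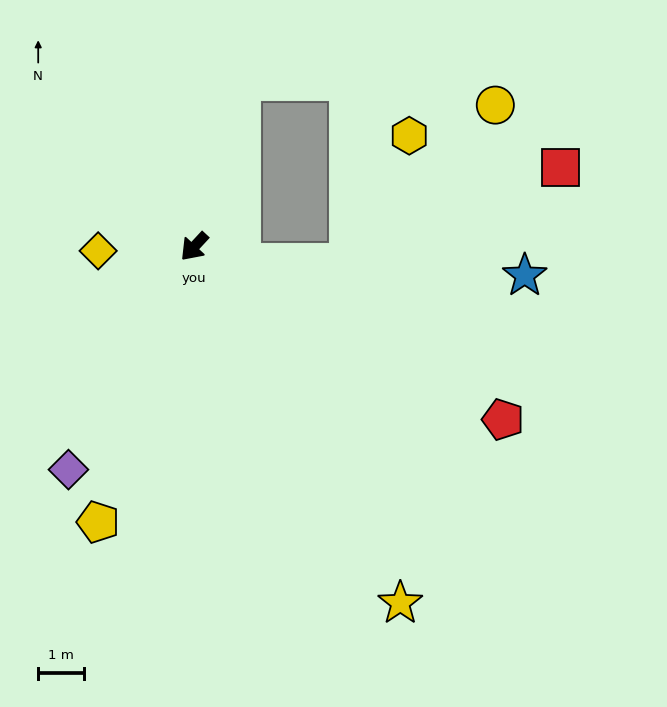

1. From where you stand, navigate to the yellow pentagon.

turn left 24°, forward 6.4 m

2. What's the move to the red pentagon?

turn left 104°, forward 7.7 m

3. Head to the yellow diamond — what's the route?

turn right 45°, forward 2.1 m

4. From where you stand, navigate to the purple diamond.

turn left 13°, forward 5.6 m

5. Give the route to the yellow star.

turn left 73°, forward 9.0 m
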